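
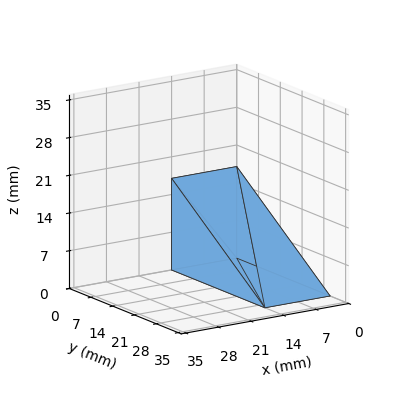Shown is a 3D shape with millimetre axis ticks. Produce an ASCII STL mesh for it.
Reading the render: the shape is a wedge (ramp): 14 × 30 mm base, rising to 17 mm along the y=0 edge and sloping linearly to z=0 at y=30 (dimensions read to the nearest mm from the axis ticks). For the STL, each face is triangulated and given an outward normal.

solid part
  facet normal 0.0000 0.0000 -1.0000
    outer loop
      vertex 14.000 30.000 0.000
      vertex 14.000 0.000 0.000
      vertex 0.000 0.000 0.000
    endloop
  endfacet
  facet normal 0.0000 0.0000 -1.0000
    outer loop
      vertex 0.000 30.000 0.000
      vertex 14.000 30.000 0.000
      vertex 0.000 0.000 0.000
    endloop
  endfacet
  facet normal 0.0000 -1.0000 0.0000
    outer loop
      vertex 0.000 0.000 0.000
      vertex 14.000 0.000 0.000
      vertex 14.000 0.000 17.000
    endloop
  endfacet
  facet normal 0.0000 -1.0000 0.0000
    outer loop
      vertex 0.000 0.000 0.000
      vertex 14.000 0.000 17.000
      vertex 0.000 0.000 17.000
    endloop
  endfacet
  facet normal 0.0000 0.4930 0.8700
    outer loop
      vertex 0.000 0.000 17.000
      vertex 14.000 0.000 17.000
      vertex 14.000 30.000 0.000
    endloop
  endfacet
  facet normal 0.0000 0.4930 0.8700
    outer loop
      vertex 0.000 0.000 17.000
      vertex 14.000 30.000 0.000
      vertex 0.000 30.000 0.000
    endloop
  endfacet
  facet normal -1.0000 0.0000 0.0000
    outer loop
      vertex 0.000 0.000 17.000
      vertex 0.000 30.000 0.000
      vertex 0.000 0.000 0.000
    endloop
  endfacet
  facet normal 1.0000 0.0000 0.0000
    outer loop
      vertex 14.000 0.000 0.000
      vertex 14.000 30.000 0.000
      vertex 14.000 0.000 17.000
    endloop
  endfacet
endsolid part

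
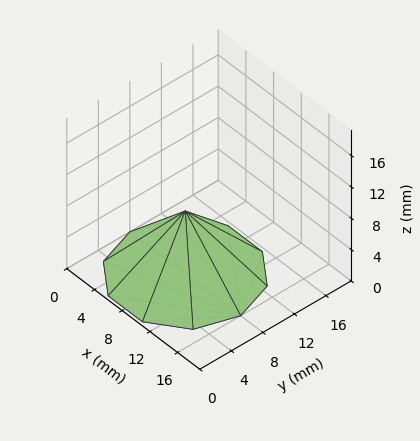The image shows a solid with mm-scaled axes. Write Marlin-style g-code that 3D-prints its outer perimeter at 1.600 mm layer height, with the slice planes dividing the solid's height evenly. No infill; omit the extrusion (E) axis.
Reading the render: the shape is a regular 10-sided pyramid, base circumscribed radius ≈ 8 mm, apex at z ≈ 8 mm (dimensions read to the nearest mm from the axis ticks). For the g-code, the solid's height is divided into equal slices at the stated Δz and each level perimeter traced with G1 moves after a G0 lift.

; perimeter-only toolpath
G21 ; units = mm
G90 ; absolute positioning
G28 ; home
; layer 1
G0 Z1.600
G0 X14.400 Y8.000
G1 X13.178 Y11.762
G1 X9.978 Y14.086
G1 X6.022 Y14.086
G1 X2.822 Y11.762
G1 X1.600 Y8.000
G1 X2.822 Y4.238
G1 X6.022 Y1.914
G1 X9.978 Y1.914
G1 X13.178 Y4.238
G1 X14.400 Y8.000
; layer 2
G0 Z3.200
G0 X12.800 Y8.000
G1 X11.883 Y10.821
G1 X9.483 Y12.565
G1 X6.517 Y12.565
G1 X4.117 Y10.821
G1 X3.200 Y8.000
G1 X4.117 Y5.179
G1 X6.517 Y3.435
G1 X9.483 Y3.435
G1 X11.883 Y5.179
G1 X12.800 Y8.000
; layer 3
G0 Z4.800
G0 X11.200 Y8.000
G1 X10.589 Y9.881
G1 X8.989 Y11.043
G1 X7.011 Y11.043
G1 X5.411 Y9.881
G1 X4.800 Y8.000
G1 X5.411 Y6.119
G1 X7.011 Y4.957
G1 X8.989 Y4.957
G1 X10.589 Y6.119
G1 X11.200 Y8.000
; layer 4
G0 Z6.400
G0 X9.600 Y8.000
G1 X9.294 Y8.940
G1 X8.494 Y9.522
G1 X7.506 Y9.522
G1 X6.706 Y8.940
G1 X6.400 Y8.000
G1 X6.706 Y7.060
G1 X7.506 Y6.478
G1 X8.494 Y6.478
G1 X9.294 Y7.060
G1 X9.600 Y8.000
M2 ; end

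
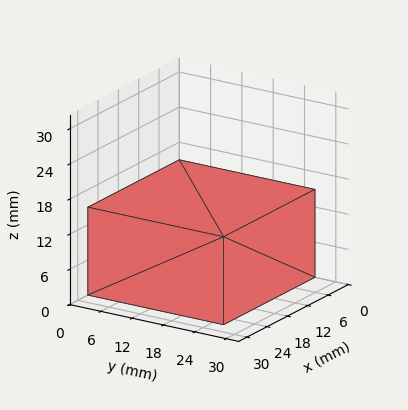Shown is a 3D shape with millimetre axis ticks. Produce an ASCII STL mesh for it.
Reading the render: the shape is a rectangular box, roughly 27 × 26 mm footprint and 15 mm tall (dimensions read to the nearest mm from the axis ticks). For the STL, each face is triangulated and given an outward normal.

solid part
  facet normal 0.0000 0.0000 -1.0000
    outer loop
      vertex 27.00 26.00 0.00
      vertex 27.00 0.00 0.00
      vertex 0.00 0.00 0.00
    endloop
  endfacet
  facet normal 0.0000 0.0000 -1.0000
    outer loop
      vertex 0.00 26.00 0.00
      vertex 27.00 26.00 0.00
      vertex 0.00 0.00 0.00
    endloop
  endfacet
  facet normal 0.0000 0.0000 1.0000
    outer loop
      vertex 0.00 0.00 15.00
      vertex 27.00 0.00 15.00
      vertex 27.00 26.00 15.00
    endloop
  endfacet
  facet normal 0.0000 0.0000 1.0000
    outer loop
      vertex 0.00 0.00 15.00
      vertex 27.00 26.00 15.00
      vertex 0.00 26.00 15.00
    endloop
  endfacet
  facet normal 0.0000 -1.0000 0.0000
    outer loop
      vertex 0.00 0.00 0.00
      vertex 27.00 0.00 0.00
      vertex 27.00 0.00 15.00
    endloop
  endfacet
  facet normal 0.0000 -1.0000 0.0000
    outer loop
      vertex 0.00 0.00 0.00
      vertex 27.00 0.00 15.00
      vertex 0.00 0.00 15.00
    endloop
  endfacet
  facet normal 0.0000 1.0000 0.0000
    outer loop
      vertex 27.00 26.00 15.00
      vertex 27.00 26.00 0.00
      vertex 0.00 26.00 0.00
    endloop
  endfacet
  facet normal 0.0000 1.0000 0.0000
    outer loop
      vertex 0.00 26.00 15.00
      vertex 27.00 26.00 15.00
      vertex 0.00 26.00 0.00
    endloop
  endfacet
  facet normal -1.0000 0.0000 0.0000
    outer loop
      vertex 0.00 26.00 15.00
      vertex 0.00 26.00 0.00
      vertex 0.00 0.00 0.00
    endloop
  endfacet
  facet normal -1.0000 0.0000 0.0000
    outer loop
      vertex 0.00 0.00 15.00
      vertex 0.00 26.00 15.00
      vertex 0.00 0.00 0.00
    endloop
  endfacet
  facet normal 1.0000 0.0000 0.0000
    outer loop
      vertex 27.00 0.00 0.00
      vertex 27.00 26.00 0.00
      vertex 27.00 26.00 15.00
    endloop
  endfacet
  facet normal 1.0000 0.0000 0.0000
    outer loop
      vertex 27.00 0.00 0.00
      vertex 27.00 26.00 15.00
      vertex 27.00 0.00 15.00
    endloop
  endfacet
endsolid part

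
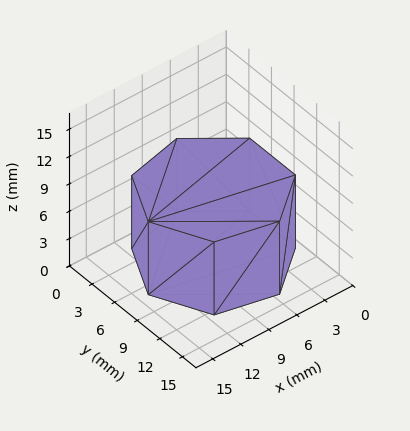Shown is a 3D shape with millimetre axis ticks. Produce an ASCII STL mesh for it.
Reading the render: the shape is a regular 7-sided prism (a cylinder approximated with 7 flat sides), circumscribed radius ≈ 7 mm, height ≈ 8 mm (dimensions read to the nearest mm from the axis ticks). For the STL, each face is triangulated and given an outward normal.

solid part
  facet normal 0.0000 0.0000 -1.0000
    outer loop
      vertex 5.442 13.824 0.000
      vertex 11.364 12.473 0.000
      vertex 14.000 7.000 0.000
    endloop
  endfacet
  facet normal 0.0000 0.0000 -1.0000
    outer loop
      vertex 0.693 10.037 0.000
      vertex 5.442 13.824 0.000
      vertex 14.000 7.000 0.000
    endloop
  endfacet
  facet normal 0.0000 0.0000 -1.0000
    outer loop
      vertex 0.693 3.963 0.000
      vertex 0.693 10.037 0.000
      vertex 14.000 7.000 0.000
    endloop
  endfacet
  facet normal 0.0000 0.0000 -1.0000
    outer loop
      vertex 5.442 0.176 0.000
      vertex 0.693 3.963 0.000
      vertex 14.000 7.000 0.000
    endloop
  endfacet
  facet normal 0.0000 0.0000 -1.0000
    outer loop
      vertex 11.364 1.527 0.000
      vertex 5.442 0.176 0.000
      vertex 14.000 7.000 0.000
    endloop
  endfacet
  facet normal 0.0000 0.0000 1.0000
    outer loop
      vertex 14.000 7.000 8.000
      vertex 11.364 12.473 8.000
      vertex 5.442 13.824 8.000
    endloop
  endfacet
  facet normal 0.0000 0.0000 1.0000
    outer loop
      vertex 14.000 7.000 8.000
      vertex 5.442 13.824 8.000
      vertex 0.693 10.037 8.000
    endloop
  endfacet
  facet normal 0.0000 0.0000 1.0000
    outer loop
      vertex 14.000 7.000 8.000
      vertex 0.693 10.037 8.000
      vertex 0.693 3.963 8.000
    endloop
  endfacet
  facet normal 0.0000 0.0000 1.0000
    outer loop
      vertex 14.000 7.000 8.000
      vertex 0.693 3.963 8.000
      vertex 5.442 0.176 8.000
    endloop
  endfacet
  facet normal 0.0000 0.0000 1.0000
    outer loop
      vertex 14.000 7.000 8.000
      vertex 5.442 0.176 8.000
      vertex 11.364 1.527 8.000
    endloop
  endfacet
  facet normal 0.9009 0.4339 0.0000
    outer loop
      vertex 14.000 7.000 0.000
      vertex 11.364 12.473 0.000
      vertex 11.364 12.473 8.000
    endloop
  endfacet
  facet normal 0.9009 0.4339 0.0000
    outer loop
      vertex 14.000 7.000 0.000
      vertex 11.364 12.473 8.000
      vertex 14.000 7.000 8.000
    endloop
  endfacet
  facet normal 0.2224 0.9750 0.0000
    outer loop
      vertex 11.364 12.473 0.000
      vertex 5.442 13.824 0.000
      vertex 5.442 13.824 8.000
    endloop
  endfacet
  facet normal 0.2224 0.9750 0.0000
    outer loop
      vertex 11.364 12.473 0.000
      vertex 5.442 13.824 8.000
      vertex 11.364 12.473 8.000
    endloop
  endfacet
  facet normal -0.6235 0.7818 0.0000
    outer loop
      vertex 5.442 13.824 0.000
      vertex 0.693 10.037 0.000
      vertex 0.693 10.037 8.000
    endloop
  endfacet
  facet normal -0.6235 0.7818 0.0000
    outer loop
      vertex 5.442 13.824 0.000
      vertex 0.693 10.037 8.000
      vertex 5.442 13.824 8.000
    endloop
  endfacet
  facet normal -1.0000 0.0000 0.0000
    outer loop
      vertex 0.693 10.037 0.000
      vertex 0.693 3.963 0.000
      vertex 0.693 3.963 8.000
    endloop
  endfacet
  facet normal -1.0000 0.0000 0.0000
    outer loop
      vertex 0.693 10.037 0.000
      vertex 0.693 3.963 8.000
      vertex 0.693 10.037 8.000
    endloop
  endfacet
  facet normal -0.6235 -0.7818 0.0000
    outer loop
      vertex 0.693 3.963 0.000
      vertex 5.442 0.176 0.000
      vertex 5.442 0.176 8.000
    endloop
  endfacet
  facet normal -0.6235 -0.7818 0.0000
    outer loop
      vertex 0.693 3.963 0.000
      vertex 5.442 0.176 8.000
      vertex 0.693 3.963 8.000
    endloop
  endfacet
  facet normal 0.2224 -0.9750 0.0000
    outer loop
      vertex 5.442 0.176 0.000
      vertex 11.364 1.527 0.000
      vertex 11.364 1.527 8.000
    endloop
  endfacet
  facet normal 0.2224 -0.9750 0.0000
    outer loop
      vertex 5.442 0.176 0.000
      vertex 11.364 1.527 8.000
      vertex 5.442 0.176 8.000
    endloop
  endfacet
  facet normal 0.9009 -0.4339 0.0000
    outer loop
      vertex 11.364 1.527 0.000
      vertex 14.000 7.000 0.000
      vertex 14.000 7.000 8.000
    endloop
  endfacet
  facet normal 0.9009 -0.4339 0.0000
    outer loop
      vertex 11.364 1.527 0.000
      vertex 14.000 7.000 8.000
      vertex 11.364 1.527 8.000
    endloop
  endfacet
endsolid part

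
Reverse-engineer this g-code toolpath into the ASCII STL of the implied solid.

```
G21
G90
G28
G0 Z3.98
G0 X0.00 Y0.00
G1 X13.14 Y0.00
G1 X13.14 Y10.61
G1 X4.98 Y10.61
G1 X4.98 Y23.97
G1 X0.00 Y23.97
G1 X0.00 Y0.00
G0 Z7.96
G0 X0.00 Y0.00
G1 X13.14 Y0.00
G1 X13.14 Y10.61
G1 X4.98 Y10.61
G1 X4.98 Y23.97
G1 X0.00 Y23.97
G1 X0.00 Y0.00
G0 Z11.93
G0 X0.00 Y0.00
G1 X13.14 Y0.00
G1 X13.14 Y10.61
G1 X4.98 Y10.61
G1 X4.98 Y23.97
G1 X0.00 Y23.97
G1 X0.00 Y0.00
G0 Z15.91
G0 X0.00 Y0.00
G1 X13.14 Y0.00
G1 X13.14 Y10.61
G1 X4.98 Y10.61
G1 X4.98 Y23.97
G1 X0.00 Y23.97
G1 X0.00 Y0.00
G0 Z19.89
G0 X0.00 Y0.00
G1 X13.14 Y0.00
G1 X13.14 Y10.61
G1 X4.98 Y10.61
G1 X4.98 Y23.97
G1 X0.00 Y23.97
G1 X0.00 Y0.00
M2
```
solid part
  facet normal 0.0000 0.0000 -1.0000
    outer loop
      vertex 13.14 10.61 0.00
      vertex 13.14 0.00 0.00
      vertex 0.00 0.00 0.00
    endloop
  endfacet
  facet normal 0.0000 0.0000 -1.0000
    outer loop
      vertex 4.98 10.61 0.00
      vertex 13.14 10.61 0.00
      vertex 0.00 0.00 0.00
    endloop
  endfacet
  facet normal 0.0000 0.0000 -1.0000
    outer loop
      vertex 4.98 23.97 0.00
      vertex 4.98 10.61 0.00
      vertex 0.00 0.00 0.00
    endloop
  endfacet
  facet normal 0.0000 0.0000 -1.0000
    outer loop
      vertex 0.00 23.97 0.00
      vertex 4.98 23.97 0.00
      vertex 0.00 0.00 0.00
    endloop
  endfacet
  facet normal 0.0000 0.0000 1.0000
    outer loop
      vertex 0.00 0.00 19.89
      vertex 13.14 0.00 19.89
      vertex 13.14 10.61 19.89
    endloop
  endfacet
  facet normal 0.0000 0.0000 1.0000
    outer loop
      vertex 0.00 0.00 19.89
      vertex 13.14 10.61 19.89
      vertex 4.98 10.61 19.89
    endloop
  endfacet
  facet normal 0.0000 0.0000 1.0000
    outer loop
      vertex 0.00 0.00 19.89
      vertex 4.98 10.61 19.89
      vertex 4.98 23.97 19.89
    endloop
  endfacet
  facet normal 0.0000 0.0000 1.0000
    outer loop
      vertex 0.00 0.00 19.89
      vertex 4.98 23.97 19.89
      vertex 0.00 23.97 19.89
    endloop
  endfacet
  facet normal 0.0000 -1.0000 0.0000
    outer loop
      vertex 0.00 0.00 0.00
      vertex 13.14 0.00 0.00
      vertex 13.14 0.00 19.89
    endloop
  endfacet
  facet normal 0.0000 -1.0000 0.0000
    outer loop
      vertex 0.00 0.00 0.00
      vertex 13.14 0.00 19.89
      vertex 0.00 0.00 19.89
    endloop
  endfacet
  facet normal 1.0000 0.0000 0.0000
    outer loop
      vertex 13.14 0.00 0.00
      vertex 13.14 10.61 0.00
      vertex 13.14 10.61 19.89
    endloop
  endfacet
  facet normal 1.0000 0.0000 0.0000
    outer loop
      vertex 13.14 0.00 0.00
      vertex 13.14 10.61 19.89
      vertex 13.14 0.00 19.89
    endloop
  endfacet
  facet normal 0.0000 1.0000 0.0000
    outer loop
      vertex 13.14 10.61 0.00
      vertex 4.98 10.61 0.00
      vertex 4.98 10.61 19.89
    endloop
  endfacet
  facet normal 0.0000 1.0000 0.0000
    outer loop
      vertex 13.14 10.61 0.00
      vertex 4.98 10.61 19.89
      vertex 13.14 10.61 19.89
    endloop
  endfacet
  facet normal 1.0000 0.0000 0.0000
    outer loop
      vertex 4.98 10.61 0.00
      vertex 4.98 23.97 0.00
      vertex 4.98 23.97 19.89
    endloop
  endfacet
  facet normal 1.0000 0.0000 0.0000
    outer loop
      vertex 4.98 10.61 0.00
      vertex 4.98 23.97 19.89
      vertex 4.98 10.61 19.89
    endloop
  endfacet
  facet normal 0.0000 1.0000 0.0000
    outer loop
      vertex 4.98 23.97 0.00
      vertex 0.00 23.97 0.00
      vertex 0.00 23.97 19.89
    endloop
  endfacet
  facet normal 0.0000 1.0000 0.0000
    outer loop
      vertex 4.98 23.97 0.00
      vertex 0.00 23.97 19.89
      vertex 4.98 23.97 19.89
    endloop
  endfacet
  facet normal -1.0000 0.0000 0.0000
    outer loop
      vertex 0.00 23.97 0.00
      vertex 0.00 0.00 0.00
      vertex 0.00 0.00 19.89
    endloop
  endfacet
  facet normal -1.0000 0.0000 0.0000
    outer loop
      vertex 0.00 23.97 0.00
      vertex 0.00 0.00 19.89
      vertex 0.00 23.97 19.89
    endloop
  endfacet
endsolid part

The G0 Z moves step by Δz≈3.98 mm. Every layer's G1 loop is the same polygon, so the solid is a straight extrusion of it from z=0 to z≈19.9. Closing with flat bottom and top caps and triangulating gives 20 facets — an L-shaped prism: outer 13.1 × 24 mm, arm thicknesses ≈ 10.6 mm (horizontal) and 4.98 mm (vertical), extruded 19.9 mm in z.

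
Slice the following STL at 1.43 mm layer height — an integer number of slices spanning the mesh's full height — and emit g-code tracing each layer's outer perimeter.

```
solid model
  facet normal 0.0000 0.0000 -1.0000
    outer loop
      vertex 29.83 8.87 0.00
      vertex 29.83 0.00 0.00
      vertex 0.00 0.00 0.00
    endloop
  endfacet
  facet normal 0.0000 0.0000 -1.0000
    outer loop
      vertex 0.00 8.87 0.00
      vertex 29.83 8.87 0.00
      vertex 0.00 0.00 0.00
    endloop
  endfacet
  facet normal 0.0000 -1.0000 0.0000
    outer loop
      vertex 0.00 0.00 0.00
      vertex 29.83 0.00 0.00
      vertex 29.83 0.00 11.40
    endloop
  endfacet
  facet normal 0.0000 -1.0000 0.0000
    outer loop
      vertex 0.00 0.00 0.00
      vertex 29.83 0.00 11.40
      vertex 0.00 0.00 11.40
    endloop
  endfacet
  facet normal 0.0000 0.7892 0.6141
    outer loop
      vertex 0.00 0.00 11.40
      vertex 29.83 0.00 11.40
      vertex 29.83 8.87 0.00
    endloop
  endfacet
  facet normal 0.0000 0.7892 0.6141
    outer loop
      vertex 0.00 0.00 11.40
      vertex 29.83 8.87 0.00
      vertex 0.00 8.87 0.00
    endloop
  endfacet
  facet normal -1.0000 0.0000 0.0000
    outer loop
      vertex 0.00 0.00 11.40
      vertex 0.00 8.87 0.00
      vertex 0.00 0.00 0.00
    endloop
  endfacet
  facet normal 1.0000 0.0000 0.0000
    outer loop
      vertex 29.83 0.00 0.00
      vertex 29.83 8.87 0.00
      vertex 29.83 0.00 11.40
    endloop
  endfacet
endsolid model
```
; perimeter-only toolpath
G21 ; units = mm
G90 ; absolute positioning
G28 ; home
; layer 1
G0 Z1.43
G0 X0.00 Y0.00
G1 X29.83 Y0.00
G1 X29.83 Y7.76
G1 X0.00 Y7.76
G1 X0.00 Y0.00
; layer 2
G0 Z2.85
G0 X0.00 Y0.00
G1 X29.83 Y0.00
G1 X29.83 Y6.65
G1 X0.00 Y6.65
G1 X0.00 Y0.00
; layer 3
G0 Z4.28
G0 X0.00 Y0.00
G1 X29.83 Y0.00
G1 X29.83 Y5.54
G1 X0.00 Y5.54
G1 X0.00 Y0.00
; layer 4
G0 Z5.70
G0 X0.00 Y0.00
G1 X29.83 Y0.00
G1 X29.83 Y4.43
G1 X0.00 Y4.43
G1 X0.00 Y0.00
; layer 5
G0 Z7.12
G0 X0.00 Y0.00
G1 X29.83 Y0.00
G1 X29.83 Y3.33
G1 X0.00 Y3.33
G1 X0.00 Y0.00
; layer 6
G0 Z8.55
G0 X0.00 Y0.00
G1 X29.83 Y0.00
G1 X29.83 Y2.22
G1 X0.00 Y2.22
G1 X0.00 Y0.00
; layer 7
G0 Z9.97
G0 X0.00 Y0.00
G1 X29.83 Y0.00
G1 X29.83 Y1.11
G1 X0.00 Y1.11
G1 X0.00 Y0.00
M2 ; end

The solid is a wedge (ramp): 29.8 × 8.87 mm base, rising to 11.4 mm along the y=0 edge and sloping linearly to z=0 at y=8.87. Slicing at Δz = 1.43 mm — 8 equal slices spanning the solid's height, so layer i sits at z = i·h/8 — gives 7 non-empty perimeters. Each is a 4-segment closed polygon; G0 lifts to the layer z and rapids to the start vertex, then G1 traces the edges. The cross-section shrinks linearly with z (the slice at the apex is degenerate and omitted).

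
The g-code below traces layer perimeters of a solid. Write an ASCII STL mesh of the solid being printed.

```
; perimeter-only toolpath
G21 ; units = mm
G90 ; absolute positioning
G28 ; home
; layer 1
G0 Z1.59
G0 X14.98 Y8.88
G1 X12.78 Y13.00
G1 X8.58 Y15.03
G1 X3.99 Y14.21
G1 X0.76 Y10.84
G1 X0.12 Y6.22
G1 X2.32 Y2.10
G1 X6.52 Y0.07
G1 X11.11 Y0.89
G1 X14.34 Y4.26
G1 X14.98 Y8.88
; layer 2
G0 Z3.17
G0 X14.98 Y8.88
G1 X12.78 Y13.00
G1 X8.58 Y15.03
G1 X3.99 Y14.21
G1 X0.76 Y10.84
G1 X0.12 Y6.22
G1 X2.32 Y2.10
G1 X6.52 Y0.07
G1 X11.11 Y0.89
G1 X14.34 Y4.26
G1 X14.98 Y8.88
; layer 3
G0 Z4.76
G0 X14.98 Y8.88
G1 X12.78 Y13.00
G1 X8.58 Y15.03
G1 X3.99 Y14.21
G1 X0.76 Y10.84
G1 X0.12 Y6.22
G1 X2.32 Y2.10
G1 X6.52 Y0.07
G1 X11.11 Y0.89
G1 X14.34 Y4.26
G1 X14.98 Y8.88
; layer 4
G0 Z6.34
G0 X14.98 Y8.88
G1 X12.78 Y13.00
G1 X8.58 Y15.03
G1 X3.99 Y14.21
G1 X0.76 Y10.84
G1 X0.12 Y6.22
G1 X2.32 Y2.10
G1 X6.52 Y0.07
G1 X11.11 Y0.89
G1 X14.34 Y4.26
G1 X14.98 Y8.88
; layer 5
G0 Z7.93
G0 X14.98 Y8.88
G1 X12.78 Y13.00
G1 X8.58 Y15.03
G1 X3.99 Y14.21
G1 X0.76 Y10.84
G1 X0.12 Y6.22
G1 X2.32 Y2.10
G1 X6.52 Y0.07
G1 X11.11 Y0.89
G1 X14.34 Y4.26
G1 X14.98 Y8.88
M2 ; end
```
solid part
  facet normal 0.0000 0.0000 -1.0000
    outer loop
      vertex 8.58 15.03 0.00
      vertex 12.78 13.00 0.00
      vertex 14.98 8.88 0.00
    endloop
  endfacet
  facet normal 0.0000 0.0000 -1.0000
    outer loop
      vertex 3.99 14.21 0.00
      vertex 8.58 15.03 0.00
      vertex 14.98 8.88 0.00
    endloop
  endfacet
  facet normal 0.0000 0.0000 -1.0000
    outer loop
      vertex 0.76 10.84 0.00
      vertex 3.99 14.21 0.00
      vertex 14.98 8.88 0.00
    endloop
  endfacet
  facet normal 0.0000 0.0000 -1.0000
    outer loop
      vertex 0.12 6.22 0.00
      vertex 0.76 10.84 0.00
      vertex 14.98 8.88 0.00
    endloop
  endfacet
  facet normal 0.0000 0.0000 -1.0000
    outer loop
      vertex 2.32 2.10 0.00
      vertex 0.12 6.22 0.00
      vertex 14.98 8.88 0.00
    endloop
  endfacet
  facet normal 0.0000 0.0000 -1.0000
    outer loop
      vertex 6.52 0.07 0.00
      vertex 2.32 2.10 0.00
      vertex 14.98 8.88 0.00
    endloop
  endfacet
  facet normal 0.0000 0.0000 -1.0000
    outer loop
      vertex 11.11 0.89 0.00
      vertex 6.52 0.07 0.00
      vertex 14.98 8.88 0.00
    endloop
  endfacet
  facet normal 0.0000 0.0000 -1.0000
    outer loop
      vertex 14.34 4.26 0.00
      vertex 11.11 0.89 0.00
      vertex 14.98 8.88 0.00
    endloop
  endfacet
  facet normal 0.0000 0.0000 1.0000
    outer loop
      vertex 14.98 8.88 7.93
      vertex 12.78 13.00 7.93
      vertex 8.58 15.03 7.93
    endloop
  endfacet
  facet normal 0.0000 0.0000 1.0000
    outer loop
      vertex 14.98 8.88 7.93
      vertex 8.58 15.03 7.93
      vertex 3.99 14.21 7.93
    endloop
  endfacet
  facet normal 0.0000 0.0000 1.0000
    outer loop
      vertex 14.98 8.88 7.93
      vertex 3.99 14.21 7.93
      vertex 0.76 10.84 7.93
    endloop
  endfacet
  facet normal 0.0000 0.0000 1.0000
    outer loop
      vertex 14.98 8.88 7.93
      vertex 0.76 10.84 7.93
      vertex 0.12 6.22 7.93
    endloop
  endfacet
  facet normal 0.0000 0.0000 1.0000
    outer loop
      vertex 14.98 8.88 7.93
      vertex 0.12 6.22 7.93
      vertex 2.32 2.10 7.93
    endloop
  endfacet
  facet normal 0.0000 0.0000 1.0000
    outer loop
      vertex 14.98 8.88 7.93
      vertex 2.32 2.10 7.93
      vertex 6.52 0.07 7.93
    endloop
  endfacet
  facet normal 0.0000 0.0000 1.0000
    outer loop
      vertex 14.98 8.88 7.93
      vertex 6.52 0.07 7.93
      vertex 11.11 0.89 7.93
    endloop
  endfacet
  facet normal 0.0000 0.0000 1.0000
    outer loop
      vertex 14.98 8.88 7.93
      vertex 11.11 0.89 7.93
      vertex 14.34 4.26 7.93
    endloop
  endfacet
  facet normal 0.8821 0.4710 0.0000
    outer loop
      vertex 14.98 8.88 0.00
      vertex 12.78 13.00 0.00
      vertex 12.78 13.00 7.93
    endloop
  endfacet
  facet normal 0.8821 0.4710 0.0000
    outer loop
      vertex 14.98 8.88 0.00
      vertex 12.78 13.00 7.93
      vertex 14.98 8.88 7.93
    endloop
  endfacet
  facet normal 0.4352 0.9003 0.0000
    outer loop
      vertex 12.78 13.00 0.00
      vertex 8.58 15.03 0.00
      vertex 8.58 15.03 7.93
    endloop
  endfacet
  facet normal 0.4352 0.9003 0.0000
    outer loop
      vertex 12.78 13.00 0.00
      vertex 8.58 15.03 7.93
      vertex 12.78 13.00 7.93
    endloop
  endfacet
  facet normal -0.1759 0.9844 0.0000
    outer loop
      vertex 8.58 15.03 0.00
      vertex 3.99 14.21 0.00
      vertex 3.99 14.21 7.93
    endloop
  endfacet
  facet normal -0.1759 0.9844 0.0000
    outer loop
      vertex 8.58 15.03 0.00
      vertex 3.99 14.21 7.93
      vertex 8.58 15.03 7.93
    endloop
  endfacet
  facet normal -0.7219 0.6920 0.0000
    outer loop
      vertex 3.99 14.21 0.00
      vertex 0.76 10.84 0.00
      vertex 0.76 10.84 7.93
    endloop
  endfacet
  facet normal -0.7219 0.6920 0.0000
    outer loop
      vertex 3.99 14.21 0.00
      vertex 0.76 10.84 7.93
      vertex 3.99 14.21 7.93
    endloop
  endfacet
  facet normal -0.9905 0.1372 0.0000
    outer loop
      vertex 0.76 10.84 0.00
      vertex 0.12 6.22 0.00
      vertex 0.12 6.22 7.93
    endloop
  endfacet
  facet normal -0.9905 0.1372 0.0000
    outer loop
      vertex 0.76 10.84 0.00
      vertex 0.12 6.22 7.93
      vertex 0.76 10.84 7.93
    endloop
  endfacet
  facet normal -0.8821 -0.4710 0.0000
    outer loop
      vertex 0.12 6.22 0.00
      vertex 2.32 2.10 0.00
      vertex 2.32 2.10 7.93
    endloop
  endfacet
  facet normal -0.8821 -0.4710 0.0000
    outer loop
      vertex 0.12 6.22 0.00
      vertex 2.32 2.10 7.93
      vertex 0.12 6.22 7.93
    endloop
  endfacet
  facet normal -0.4352 -0.9003 0.0000
    outer loop
      vertex 2.32 2.10 0.00
      vertex 6.52 0.07 0.00
      vertex 6.52 0.07 7.93
    endloop
  endfacet
  facet normal -0.4352 -0.9003 0.0000
    outer loop
      vertex 2.32 2.10 0.00
      vertex 6.52 0.07 7.93
      vertex 2.32 2.10 7.93
    endloop
  endfacet
  facet normal 0.1759 -0.9844 0.0000
    outer loop
      vertex 6.52 0.07 0.00
      vertex 11.11 0.89 0.00
      vertex 11.11 0.89 7.93
    endloop
  endfacet
  facet normal 0.1759 -0.9844 0.0000
    outer loop
      vertex 6.52 0.07 0.00
      vertex 11.11 0.89 7.93
      vertex 6.52 0.07 7.93
    endloop
  endfacet
  facet normal 0.7219 -0.6920 0.0000
    outer loop
      vertex 11.11 0.89 0.00
      vertex 14.34 4.26 0.00
      vertex 14.34 4.26 7.93
    endloop
  endfacet
  facet normal 0.7219 -0.6920 0.0000
    outer loop
      vertex 11.11 0.89 0.00
      vertex 14.34 4.26 7.93
      vertex 11.11 0.89 7.93
    endloop
  endfacet
  facet normal 0.9905 -0.1372 0.0000
    outer loop
      vertex 14.34 4.26 0.00
      vertex 14.98 8.88 0.00
      vertex 14.98 8.88 7.93
    endloop
  endfacet
  facet normal 0.9905 -0.1372 0.0000
    outer loop
      vertex 14.34 4.26 0.00
      vertex 14.98 8.88 7.93
      vertex 14.34 4.26 7.93
    endloop
  endfacet
endsolid part

The G0 Z moves step by Δz≈1.59 mm. Every layer's G1 loop is the same polygon, so the solid is a straight extrusion of it from z=0 to z≈7.93. Closing with flat bottom and top caps and triangulating gives 36 facets — a regular 10-sided prism (a cylinder approximated with 10 flat sides), circumscribed radius ≈ 7.55 mm, height ≈ 7.93 mm.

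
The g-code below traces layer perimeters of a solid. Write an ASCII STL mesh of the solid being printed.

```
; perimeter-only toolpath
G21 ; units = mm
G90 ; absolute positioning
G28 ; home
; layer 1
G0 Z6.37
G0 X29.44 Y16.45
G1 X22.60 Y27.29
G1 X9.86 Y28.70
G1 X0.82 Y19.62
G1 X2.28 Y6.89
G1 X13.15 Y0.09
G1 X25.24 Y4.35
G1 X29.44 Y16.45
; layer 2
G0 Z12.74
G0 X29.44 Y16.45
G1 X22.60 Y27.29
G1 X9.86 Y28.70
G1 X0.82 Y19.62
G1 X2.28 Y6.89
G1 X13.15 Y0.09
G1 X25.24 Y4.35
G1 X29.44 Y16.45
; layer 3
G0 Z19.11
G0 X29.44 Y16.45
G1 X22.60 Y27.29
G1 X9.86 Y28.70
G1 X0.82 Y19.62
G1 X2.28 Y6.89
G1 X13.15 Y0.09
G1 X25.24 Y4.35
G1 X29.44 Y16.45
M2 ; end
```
solid part
  facet normal 0.0000 0.0000 -1.0000
    outer loop
      vertex 9.86 28.70 0.00
      vertex 22.60 27.29 0.00
      vertex 29.44 16.45 0.00
    endloop
  endfacet
  facet normal 0.0000 0.0000 -1.0000
    outer loop
      vertex 0.82 19.62 0.00
      vertex 9.86 28.70 0.00
      vertex 29.44 16.45 0.00
    endloop
  endfacet
  facet normal 0.0000 0.0000 -1.0000
    outer loop
      vertex 2.28 6.89 0.00
      vertex 0.82 19.62 0.00
      vertex 29.44 16.45 0.00
    endloop
  endfacet
  facet normal 0.0000 0.0000 -1.0000
    outer loop
      vertex 13.15 0.09 0.00
      vertex 2.28 6.89 0.00
      vertex 29.44 16.45 0.00
    endloop
  endfacet
  facet normal 0.0000 0.0000 -1.0000
    outer loop
      vertex 25.24 4.35 0.00
      vertex 13.15 0.09 0.00
      vertex 29.44 16.45 0.00
    endloop
  endfacet
  facet normal 0.0000 0.0000 1.0000
    outer loop
      vertex 29.44 16.45 19.11
      vertex 22.60 27.29 19.11
      vertex 9.86 28.70 19.11
    endloop
  endfacet
  facet normal 0.0000 0.0000 1.0000
    outer loop
      vertex 29.44 16.45 19.11
      vertex 9.86 28.70 19.11
      vertex 0.82 19.62 19.11
    endloop
  endfacet
  facet normal 0.0000 0.0000 1.0000
    outer loop
      vertex 29.44 16.45 19.11
      vertex 0.82 19.62 19.11
      vertex 2.28 6.89 19.11
    endloop
  endfacet
  facet normal 0.0000 0.0000 1.0000
    outer loop
      vertex 29.44 16.45 19.11
      vertex 2.28 6.89 19.11
      vertex 13.15 0.09 19.11
    endloop
  endfacet
  facet normal 0.0000 0.0000 1.0000
    outer loop
      vertex 29.44 16.45 19.11
      vertex 13.15 0.09 19.11
      vertex 25.24 4.35 19.11
    endloop
  endfacet
  facet normal 0.8457 0.5336 0.0000
    outer loop
      vertex 29.44 16.45 0.00
      vertex 22.60 27.29 0.00
      vertex 22.60 27.29 19.11
    endloop
  endfacet
  facet normal 0.8457 0.5336 0.0000
    outer loop
      vertex 29.44 16.45 0.00
      vertex 22.60 27.29 19.11
      vertex 29.44 16.45 19.11
    endloop
  endfacet
  facet normal 0.1100 0.9939 0.0000
    outer loop
      vertex 22.60 27.29 0.00
      vertex 9.86 28.70 0.00
      vertex 9.86 28.70 19.11
    endloop
  endfacet
  facet normal 0.1100 0.9939 0.0000
    outer loop
      vertex 22.60 27.29 0.00
      vertex 9.86 28.70 19.11
      vertex 22.60 27.29 19.11
    endloop
  endfacet
  facet normal -0.7087 0.7055 0.0000
    outer loop
      vertex 9.86 28.70 0.00
      vertex 0.82 19.62 0.00
      vertex 0.82 19.62 19.11
    endloop
  endfacet
  facet normal -0.7087 0.7055 0.0000
    outer loop
      vertex 9.86 28.70 0.00
      vertex 0.82 19.62 19.11
      vertex 9.86 28.70 19.11
    endloop
  endfacet
  facet normal -0.9935 -0.1139 0.0000
    outer loop
      vertex 0.82 19.62 0.00
      vertex 2.28 6.89 0.00
      vertex 2.28 6.89 19.11
    endloop
  endfacet
  facet normal -0.9935 -0.1139 0.0000
    outer loop
      vertex 0.82 19.62 0.00
      vertex 2.28 6.89 19.11
      vertex 0.82 19.62 19.11
    endloop
  endfacet
  facet normal -0.5303 -0.8478 0.0000
    outer loop
      vertex 2.28 6.89 0.00
      vertex 13.15 0.09 0.00
      vertex 13.15 0.09 19.11
    endloop
  endfacet
  facet normal -0.5303 -0.8478 0.0000
    outer loop
      vertex 2.28 6.89 0.00
      vertex 13.15 0.09 19.11
      vertex 2.28 6.89 19.11
    endloop
  endfacet
  facet normal 0.3323 -0.9432 0.0000
    outer loop
      vertex 13.15 0.09 0.00
      vertex 25.24 4.35 0.00
      vertex 25.24 4.35 19.11
    endloop
  endfacet
  facet normal 0.3323 -0.9432 0.0000
    outer loop
      vertex 13.15 0.09 0.00
      vertex 25.24 4.35 19.11
      vertex 13.15 0.09 19.11
    endloop
  endfacet
  facet normal 0.9447 -0.3279 0.0000
    outer loop
      vertex 25.24 4.35 0.00
      vertex 29.44 16.45 0.00
      vertex 29.44 16.45 19.11
    endloop
  endfacet
  facet normal 0.9447 -0.3279 0.0000
    outer loop
      vertex 25.24 4.35 0.00
      vertex 29.44 16.45 19.11
      vertex 25.24 4.35 19.11
    endloop
  endfacet
endsolid part

The G0 Z moves step by Δz≈6.37 mm. Every layer's G1 loop is the same polygon, so the solid is a straight extrusion of it from z=0 to z≈19.1. Closing with flat bottom and top caps and triangulating gives 24 facets — a regular 7-sided prism (a cylinder approximated with 7 flat sides), circumscribed radius ≈ 14.8 mm, height ≈ 19.1 mm.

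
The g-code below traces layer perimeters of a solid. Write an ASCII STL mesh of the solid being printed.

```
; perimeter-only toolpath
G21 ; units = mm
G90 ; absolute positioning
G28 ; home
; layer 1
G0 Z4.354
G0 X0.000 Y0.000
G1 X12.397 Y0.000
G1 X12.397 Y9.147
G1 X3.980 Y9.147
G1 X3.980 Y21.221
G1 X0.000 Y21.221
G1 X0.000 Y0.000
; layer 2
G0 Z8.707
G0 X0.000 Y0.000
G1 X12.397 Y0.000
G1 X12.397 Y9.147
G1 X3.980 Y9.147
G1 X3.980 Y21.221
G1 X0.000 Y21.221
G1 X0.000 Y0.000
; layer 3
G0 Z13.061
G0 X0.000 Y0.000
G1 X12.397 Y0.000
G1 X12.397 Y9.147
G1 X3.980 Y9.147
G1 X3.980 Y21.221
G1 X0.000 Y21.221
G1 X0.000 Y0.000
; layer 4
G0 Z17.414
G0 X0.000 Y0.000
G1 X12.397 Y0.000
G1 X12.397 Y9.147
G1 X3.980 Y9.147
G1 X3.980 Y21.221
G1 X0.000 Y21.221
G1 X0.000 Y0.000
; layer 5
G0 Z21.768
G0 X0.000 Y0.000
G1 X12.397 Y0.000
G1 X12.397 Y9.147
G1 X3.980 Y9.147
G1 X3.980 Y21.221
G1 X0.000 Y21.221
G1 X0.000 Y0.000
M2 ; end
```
solid part
  facet normal 0.0000 0.0000 -1.0000
    outer loop
      vertex 12.397 9.147 0.000
      vertex 12.397 0.000 0.000
      vertex 0.000 0.000 0.000
    endloop
  endfacet
  facet normal 0.0000 0.0000 -1.0000
    outer loop
      vertex 3.980 9.147 0.000
      vertex 12.397 9.147 0.000
      vertex 0.000 0.000 0.000
    endloop
  endfacet
  facet normal 0.0000 0.0000 -1.0000
    outer loop
      vertex 3.980 21.221 0.000
      vertex 3.980 9.147 0.000
      vertex 0.000 0.000 0.000
    endloop
  endfacet
  facet normal 0.0000 0.0000 -1.0000
    outer loop
      vertex 0.000 21.221 0.000
      vertex 3.980 21.221 0.000
      vertex 0.000 0.000 0.000
    endloop
  endfacet
  facet normal 0.0000 0.0000 1.0000
    outer loop
      vertex 0.000 0.000 21.768
      vertex 12.397 0.000 21.768
      vertex 12.397 9.147 21.768
    endloop
  endfacet
  facet normal 0.0000 0.0000 1.0000
    outer loop
      vertex 0.000 0.000 21.768
      vertex 12.397 9.147 21.768
      vertex 3.980 9.147 21.768
    endloop
  endfacet
  facet normal 0.0000 0.0000 1.0000
    outer loop
      vertex 0.000 0.000 21.768
      vertex 3.980 9.147 21.768
      vertex 3.980 21.221 21.768
    endloop
  endfacet
  facet normal 0.0000 0.0000 1.0000
    outer loop
      vertex 0.000 0.000 21.768
      vertex 3.980 21.221 21.768
      vertex 0.000 21.221 21.768
    endloop
  endfacet
  facet normal 0.0000 -1.0000 0.0000
    outer loop
      vertex 0.000 0.000 0.000
      vertex 12.397 0.000 0.000
      vertex 12.397 0.000 21.768
    endloop
  endfacet
  facet normal 0.0000 -1.0000 0.0000
    outer loop
      vertex 0.000 0.000 0.000
      vertex 12.397 0.000 21.768
      vertex 0.000 0.000 21.768
    endloop
  endfacet
  facet normal 1.0000 0.0000 0.0000
    outer loop
      vertex 12.397 0.000 0.000
      vertex 12.397 9.147 0.000
      vertex 12.397 9.147 21.768
    endloop
  endfacet
  facet normal 1.0000 0.0000 0.0000
    outer loop
      vertex 12.397 0.000 0.000
      vertex 12.397 9.147 21.768
      vertex 12.397 0.000 21.768
    endloop
  endfacet
  facet normal 0.0000 1.0000 0.0000
    outer loop
      vertex 12.397 9.147 0.000
      vertex 3.980 9.147 0.000
      vertex 3.980 9.147 21.768
    endloop
  endfacet
  facet normal 0.0000 1.0000 0.0000
    outer loop
      vertex 12.397 9.147 0.000
      vertex 3.980 9.147 21.768
      vertex 12.397 9.147 21.768
    endloop
  endfacet
  facet normal 1.0000 0.0000 0.0000
    outer loop
      vertex 3.980 9.147 0.000
      vertex 3.980 21.221 0.000
      vertex 3.980 21.221 21.768
    endloop
  endfacet
  facet normal 1.0000 0.0000 0.0000
    outer loop
      vertex 3.980 9.147 0.000
      vertex 3.980 21.221 21.768
      vertex 3.980 9.147 21.768
    endloop
  endfacet
  facet normal 0.0000 1.0000 0.0000
    outer loop
      vertex 3.980 21.221 0.000
      vertex 0.000 21.221 0.000
      vertex 0.000 21.221 21.768
    endloop
  endfacet
  facet normal 0.0000 1.0000 0.0000
    outer loop
      vertex 3.980 21.221 0.000
      vertex 0.000 21.221 21.768
      vertex 3.980 21.221 21.768
    endloop
  endfacet
  facet normal -1.0000 0.0000 0.0000
    outer loop
      vertex 0.000 21.221 0.000
      vertex 0.000 0.000 0.000
      vertex 0.000 0.000 21.768
    endloop
  endfacet
  facet normal -1.0000 0.0000 0.0000
    outer loop
      vertex 0.000 21.221 0.000
      vertex 0.000 0.000 21.768
      vertex 0.000 21.221 21.768
    endloop
  endfacet
endsolid part

The G0 Z moves step by Δz≈4.354 mm. Every layer's G1 loop is the same polygon, so the solid is a straight extrusion of it from z=0 to z≈21.8. Closing with flat bottom and top caps and triangulating gives 20 facets — an L-shaped prism: outer 12.4 × 21.2 mm, arm thicknesses ≈ 9.15 mm (horizontal) and 3.98 mm (vertical), extruded 21.8 mm in z.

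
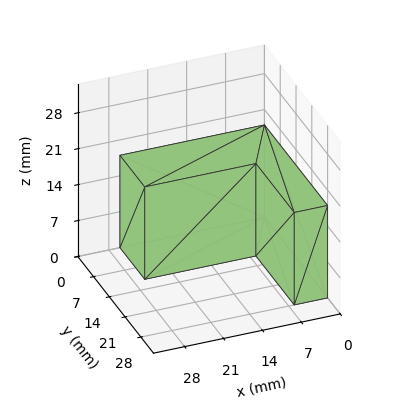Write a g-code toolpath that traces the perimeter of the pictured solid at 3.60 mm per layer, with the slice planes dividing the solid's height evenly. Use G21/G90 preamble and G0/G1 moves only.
Reading the render: the shape is an L-shaped prism: outer 26 × 28 mm, arm thicknesses ≈ 11 mm (horizontal) and 6 mm (vertical), extruded 18 mm in z (dimensions read to the nearest mm from the axis ticks). For the g-code, the solid's height is divided into equal slices at the stated Δz and each level perimeter traced with G1 moves after a G0 lift.

; perimeter-only toolpath
G21 ; units = mm
G90 ; absolute positioning
G28 ; home
; layer 1
G0 Z3.60
G0 X0.00 Y0.00
G1 X26.00 Y0.00
G1 X26.00 Y11.00
G1 X6.00 Y11.00
G1 X6.00 Y28.00
G1 X0.00 Y28.00
G1 X0.00 Y0.00
; layer 2
G0 Z7.20
G0 X0.00 Y0.00
G1 X26.00 Y0.00
G1 X26.00 Y11.00
G1 X6.00 Y11.00
G1 X6.00 Y28.00
G1 X0.00 Y28.00
G1 X0.00 Y0.00
; layer 3
G0 Z10.80
G0 X0.00 Y0.00
G1 X26.00 Y0.00
G1 X26.00 Y11.00
G1 X6.00 Y11.00
G1 X6.00 Y28.00
G1 X0.00 Y28.00
G1 X0.00 Y0.00
; layer 4
G0 Z14.40
G0 X0.00 Y0.00
G1 X26.00 Y0.00
G1 X26.00 Y11.00
G1 X6.00 Y11.00
G1 X6.00 Y28.00
G1 X0.00 Y28.00
G1 X0.00 Y0.00
; layer 5
G0 Z18.00
G0 X0.00 Y0.00
G1 X26.00 Y0.00
G1 X26.00 Y11.00
G1 X6.00 Y11.00
G1 X6.00 Y28.00
G1 X0.00 Y28.00
G1 X0.00 Y0.00
M2 ; end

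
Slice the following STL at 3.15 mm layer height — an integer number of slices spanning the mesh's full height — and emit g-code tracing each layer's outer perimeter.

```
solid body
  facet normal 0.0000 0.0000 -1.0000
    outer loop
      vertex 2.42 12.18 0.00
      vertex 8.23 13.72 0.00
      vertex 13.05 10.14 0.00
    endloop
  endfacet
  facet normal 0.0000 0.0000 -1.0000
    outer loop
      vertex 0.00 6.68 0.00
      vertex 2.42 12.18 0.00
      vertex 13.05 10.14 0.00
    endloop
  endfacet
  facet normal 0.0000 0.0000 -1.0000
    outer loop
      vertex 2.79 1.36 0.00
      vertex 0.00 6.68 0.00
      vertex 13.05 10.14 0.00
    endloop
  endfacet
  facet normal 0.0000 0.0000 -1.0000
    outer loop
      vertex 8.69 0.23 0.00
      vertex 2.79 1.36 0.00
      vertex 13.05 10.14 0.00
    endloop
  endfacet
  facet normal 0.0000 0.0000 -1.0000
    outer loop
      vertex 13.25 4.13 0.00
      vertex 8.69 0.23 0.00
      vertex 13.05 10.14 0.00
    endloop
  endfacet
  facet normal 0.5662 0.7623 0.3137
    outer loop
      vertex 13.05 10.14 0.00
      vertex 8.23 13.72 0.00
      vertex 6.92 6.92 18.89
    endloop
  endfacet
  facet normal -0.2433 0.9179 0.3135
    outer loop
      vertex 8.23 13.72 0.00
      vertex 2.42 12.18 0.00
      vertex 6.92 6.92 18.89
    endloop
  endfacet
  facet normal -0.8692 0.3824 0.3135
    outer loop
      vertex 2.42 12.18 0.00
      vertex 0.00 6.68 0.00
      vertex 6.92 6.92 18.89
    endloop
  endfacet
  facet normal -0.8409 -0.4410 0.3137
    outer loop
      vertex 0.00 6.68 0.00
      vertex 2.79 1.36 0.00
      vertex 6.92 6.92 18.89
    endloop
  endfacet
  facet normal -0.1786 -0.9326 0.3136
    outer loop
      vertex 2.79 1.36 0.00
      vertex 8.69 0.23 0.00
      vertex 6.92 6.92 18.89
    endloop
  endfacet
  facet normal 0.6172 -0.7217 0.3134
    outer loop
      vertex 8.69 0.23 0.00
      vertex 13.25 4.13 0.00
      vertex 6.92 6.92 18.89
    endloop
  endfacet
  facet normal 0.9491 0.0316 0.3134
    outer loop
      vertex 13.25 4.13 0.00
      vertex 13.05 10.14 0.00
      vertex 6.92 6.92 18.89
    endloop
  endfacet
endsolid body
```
; perimeter-only toolpath
G21 ; units = mm
G90 ; absolute positioning
G28 ; home
; layer 1
G0 Z3.15
G0 X12.03 Y9.60
G1 X8.01 Y12.59
G1 X3.17 Y11.30
G1 X1.15 Y6.72
G1 X3.48 Y2.29
G1 X8.39 Y1.34
G1 X12.20 Y4.59
G1 X12.03 Y9.60
; layer 2
G0 Z6.30
G0 X11.01 Y9.07
G1 X7.79 Y11.45
G1 X3.92 Y10.43
G1 X2.31 Y6.76
G1 X4.17 Y3.21
G1 X8.10 Y2.46
G1 X11.14 Y5.06
G1 X11.01 Y9.07
; layer 3
G0 Z9.45
G0 X9.98 Y8.53
G1 X7.58 Y10.32
G1 X4.67 Y9.55
G1 X3.46 Y6.80
G1 X4.86 Y4.14
G1 X7.80 Y3.58
G1 X10.09 Y5.53
G1 X9.98 Y8.53
; layer 4
G0 Z12.59
G0 X8.96 Y7.99
G1 X7.36 Y9.19
G1 X5.42 Y8.67
G1 X4.61 Y6.84
G1 X5.54 Y5.07
G1 X7.51 Y4.69
G1 X9.03 Y5.99
G1 X8.96 Y7.99
; layer 5
G0 Z15.74
G0 X7.94 Y7.46
G1 X7.14 Y8.05
G1 X6.17 Y7.80
G1 X5.77 Y6.88
G1 X6.23 Y5.99
G1 X7.21 Y5.80
G1 X7.97 Y6.46
G1 X7.94 Y7.46
M2 ; end

The solid is a regular 7-sided pyramid, base circumscribed radius ≈ 6.92 mm, apex at z ≈ 18.9 mm. Slicing at Δz = 3.15 mm — 6 equal slices spanning the solid's height, so layer i sits at z = i·h/6 — gives 5 non-empty perimeters. Each is a 7-segment closed polygon; G0 lifts to the layer z and rapids to the start vertex, then G1 traces the edges. The cross-section shrinks linearly with z (the slice at the apex is degenerate and omitted).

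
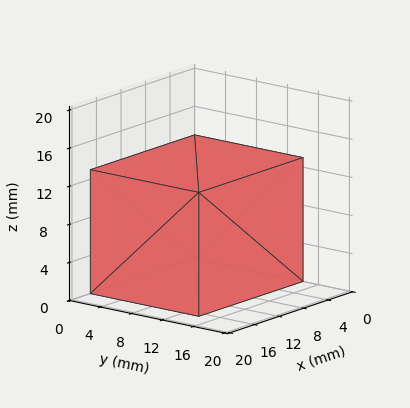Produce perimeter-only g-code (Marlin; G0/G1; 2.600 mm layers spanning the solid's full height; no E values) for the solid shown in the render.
Reading the render: the shape is a rectangular box, roughly 17 × 14 mm footprint and 13 mm tall (dimensions read to the nearest mm from the axis ticks). For the g-code, the solid's height is divided into equal slices at the stated Δz and each level perimeter traced with G1 moves after a G0 lift.

; perimeter-only toolpath
G21 ; units = mm
G90 ; absolute positioning
G28 ; home
; layer 1
G0 Z2.600
G0 X0.000 Y0.000
G1 X17.000 Y0.000
G1 X17.000 Y14.000
G1 X0.000 Y14.000
G1 X0.000 Y0.000
; layer 2
G0 Z5.200
G0 X0.000 Y0.000
G1 X17.000 Y0.000
G1 X17.000 Y14.000
G1 X0.000 Y14.000
G1 X0.000 Y0.000
; layer 3
G0 Z7.800
G0 X0.000 Y0.000
G1 X17.000 Y0.000
G1 X17.000 Y14.000
G1 X0.000 Y14.000
G1 X0.000 Y0.000
; layer 4
G0 Z10.400
G0 X0.000 Y0.000
G1 X17.000 Y0.000
G1 X17.000 Y14.000
G1 X0.000 Y14.000
G1 X0.000 Y0.000
; layer 5
G0 Z13.000
G0 X0.000 Y0.000
G1 X17.000 Y0.000
G1 X17.000 Y14.000
G1 X0.000 Y14.000
G1 X0.000 Y0.000
M2 ; end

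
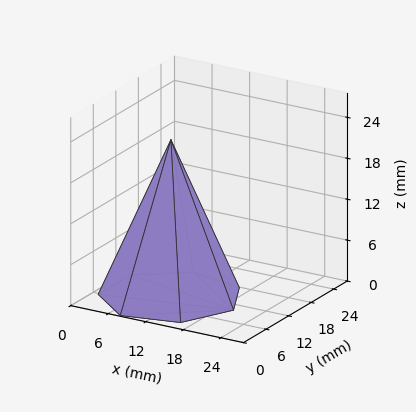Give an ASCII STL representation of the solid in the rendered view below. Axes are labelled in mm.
Reading the render: the shape is a regular 7-sided pyramid, base circumscribed radius ≈ 10 mm, apex at z ≈ 23 mm (dimensions read to the nearest mm from the axis ticks). For the STL, each face is triangulated and given an outward normal.

solid part
  facet normal 0.0000 0.0000 -1.0000
    outer loop
      vertex 7.77 19.75 0.00
      vertex 16.23 17.82 0.00
      vertex 20.00 10.00 0.00
    endloop
  endfacet
  facet normal 0.0000 0.0000 -1.0000
    outer loop
      vertex 0.99 14.34 0.00
      vertex 7.77 19.75 0.00
      vertex 20.00 10.00 0.00
    endloop
  endfacet
  facet normal 0.0000 0.0000 -1.0000
    outer loop
      vertex 0.99 5.66 0.00
      vertex 0.99 14.34 0.00
      vertex 20.00 10.00 0.00
    endloop
  endfacet
  facet normal 0.0000 0.0000 -1.0000
    outer loop
      vertex 7.77 0.25 0.00
      vertex 0.99 5.66 0.00
      vertex 20.00 10.00 0.00
    endloop
  endfacet
  facet normal 0.0000 0.0000 -1.0000
    outer loop
      vertex 16.23 2.18 0.00
      vertex 7.77 0.25 0.00
      vertex 20.00 10.00 0.00
    endloop
  endfacet
  facet normal 0.8388 0.4044 0.3647
    outer loop
      vertex 20.00 10.00 0.00
      vertex 16.23 17.82 0.00
      vertex 10.00 10.00 23.00
    endloop
  endfacet
  facet normal 0.2071 0.9078 0.3647
    outer loop
      vertex 16.23 17.82 0.00
      vertex 7.77 19.75 0.00
      vertex 10.00 10.00 23.00
    endloop
  endfacet
  facet normal -0.5807 0.7278 0.3648
    outer loop
      vertex 7.77 19.75 0.00
      vertex 0.99 14.34 0.00
      vertex 10.00 10.00 23.00
    endloop
  endfacet
  facet normal -0.9311 0.0000 0.3648
    outer loop
      vertex 0.99 14.34 0.00
      vertex 0.99 5.66 0.00
      vertex 10.00 10.00 23.00
    endloop
  endfacet
  facet normal -0.5807 -0.7278 0.3648
    outer loop
      vertex 0.99 5.66 0.00
      vertex 7.77 0.25 0.00
      vertex 10.00 10.00 23.00
    endloop
  endfacet
  facet normal 0.2071 -0.9078 0.3647
    outer loop
      vertex 7.77 0.25 0.00
      vertex 16.23 2.18 0.00
      vertex 10.00 10.00 23.00
    endloop
  endfacet
  facet normal 0.8388 -0.4044 0.3647
    outer loop
      vertex 16.23 2.18 0.00
      vertex 20.00 10.00 0.00
      vertex 10.00 10.00 23.00
    endloop
  endfacet
endsolid part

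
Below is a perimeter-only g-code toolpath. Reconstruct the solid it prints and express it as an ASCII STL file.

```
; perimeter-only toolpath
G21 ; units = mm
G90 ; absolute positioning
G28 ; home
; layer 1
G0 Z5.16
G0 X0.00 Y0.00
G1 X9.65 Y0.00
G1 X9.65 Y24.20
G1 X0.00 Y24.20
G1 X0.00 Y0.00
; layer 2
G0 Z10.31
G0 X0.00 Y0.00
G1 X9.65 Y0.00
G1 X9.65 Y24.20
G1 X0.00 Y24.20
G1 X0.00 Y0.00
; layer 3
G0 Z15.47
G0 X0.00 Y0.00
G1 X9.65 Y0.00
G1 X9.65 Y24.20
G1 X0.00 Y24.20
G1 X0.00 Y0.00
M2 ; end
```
solid part
  facet normal 0.0000 0.0000 -1.0000
    outer loop
      vertex 9.65 24.20 0.00
      vertex 9.65 0.00 0.00
      vertex 0.00 0.00 0.00
    endloop
  endfacet
  facet normal 0.0000 0.0000 -1.0000
    outer loop
      vertex 0.00 24.20 0.00
      vertex 9.65 24.20 0.00
      vertex 0.00 0.00 0.00
    endloop
  endfacet
  facet normal 0.0000 0.0000 1.0000
    outer loop
      vertex 0.00 0.00 15.47
      vertex 9.65 0.00 15.47
      vertex 9.65 24.20 15.47
    endloop
  endfacet
  facet normal 0.0000 0.0000 1.0000
    outer loop
      vertex 0.00 0.00 15.47
      vertex 9.65 24.20 15.47
      vertex 0.00 24.20 15.47
    endloop
  endfacet
  facet normal 0.0000 -1.0000 0.0000
    outer loop
      vertex 0.00 0.00 0.00
      vertex 9.65 0.00 0.00
      vertex 9.65 0.00 15.47
    endloop
  endfacet
  facet normal 0.0000 -1.0000 0.0000
    outer loop
      vertex 0.00 0.00 0.00
      vertex 9.65 0.00 15.47
      vertex 0.00 0.00 15.47
    endloop
  endfacet
  facet normal 0.0000 1.0000 0.0000
    outer loop
      vertex 9.65 24.20 15.47
      vertex 9.65 24.20 0.00
      vertex 0.00 24.20 0.00
    endloop
  endfacet
  facet normal 0.0000 1.0000 0.0000
    outer loop
      vertex 0.00 24.20 15.47
      vertex 9.65 24.20 15.47
      vertex 0.00 24.20 0.00
    endloop
  endfacet
  facet normal -1.0000 0.0000 0.0000
    outer loop
      vertex 0.00 24.20 15.47
      vertex 0.00 24.20 0.00
      vertex 0.00 0.00 0.00
    endloop
  endfacet
  facet normal -1.0000 0.0000 0.0000
    outer loop
      vertex 0.00 0.00 15.47
      vertex 0.00 24.20 15.47
      vertex 0.00 0.00 0.00
    endloop
  endfacet
  facet normal 1.0000 0.0000 0.0000
    outer loop
      vertex 9.65 0.00 0.00
      vertex 9.65 24.20 0.00
      vertex 9.65 24.20 15.47
    endloop
  endfacet
  facet normal 1.0000 0.0000 0.0000
    outer loop
      vertex 9.65 0.00 0.00
      vertex 9.65 24.20 15.47
      vertex 9.65 0.00 15.47
    endloop
  endfacet
endsolid part

The G0 Z moves step by Δz≈5.16 mm. Every layer's G1 loop is the same polygon, so the solid is a straight extrusion of it from z=0 to z≈15.5. Closing with flat bottom and top caps and triangulating gives 12 facets — a rectangular box, roughly 9.65 × 24.2 mm footprint and 15.5 mm tall.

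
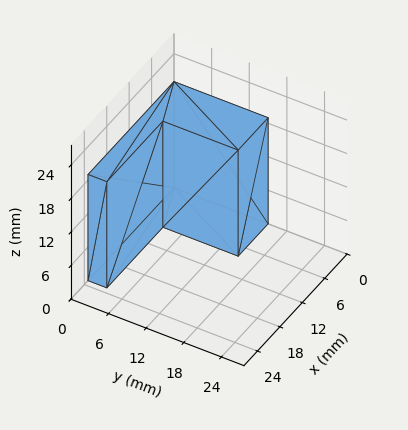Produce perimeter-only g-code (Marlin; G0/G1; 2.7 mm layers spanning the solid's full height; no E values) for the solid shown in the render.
Reading the render: the shape is an L-shaped prism: outer 23 × 15 mm, arm thicknesses ≈ 3 mm (horizontal) and 8 mm (vertical), extruded 19 mm in z (dimensions read to the nearest mm from the axis ticks). For the g-code, the solid's height is divided into equal slices at the stated Δz and each level perimeter traced with G1 moves after a G0 lift.

; perimeter-only toolpath
G21 ; units = mm
G90 ; absolute positioning
G28 ; home
; layer 1
G0 Z2.7
G0 X0.0 Y0.0
G1 X23.0 Y0.0
G1 X23.0 Y3.0
G1 X8.0 Y3.0
G1 X8.0 Y15.0
G1 X0.0 Y15.0
G1 X0.0 Y0.0
; layer 2
G0 Z5.4
G0 X0.0 Y0.0
G1 X23.0 Y0.0
G1 X23.0 Y3.0
G1 X8.0 Y3.0
G1 X8.0 Y15.0
G1 X0.0 Y15.0
G1 X0.0 Y0.0
; layer 3
G0 Z8.1
G0 X0.0 Y0.0
G1 X23.0 Y0.0
G1 X23.0 Y3.0
G1 X8.0 Y3.0
G1 X8.0 Y15.0
G1 X0.0 Y15.0
G1 X0.0 Y0.0
; layer 4
G0 Z10.9
G0 X0.0 Y0.0
G1 X23.0 Y0.0
G1 X23.0 Y3.0
G1 X8.0 Y3.0
G1 X8.0 Y15.0
G1 X0.0 Y15.0
G1 X0.0 Y0.0
; layer 5
G0 Z13.6
G0 X0.0 Y0.0
G1 X23.0 Y0.0
G1 X23.0 Y3.0
G1 X8.0 Y3.0
G1 X8.0 Y15.0
G1 X0.0 Y15.0
G1 X0.0 Y0.0
; layer 6
G0 Z16.3
G0 X0.0 Y0.0
G1 X23.0 Y0.0
G1 X23.0 Y3.0
G1 X8.0 Y3.0
G1 X8.0 Y15.0
G1 X0.0 Y15.0
G1 X0.0 Y0.0
; layer 7
G0 Z19.0
G0 X0.0 Y0.0
G1 X23.0 Y0.0
G1 X23.0 Y3.0
G1 X8.0 Y3.0
G1 X8.0 Y15.0
G1 X0.0 Y15.0
G1 X0.0 Y0.0
M2 ; end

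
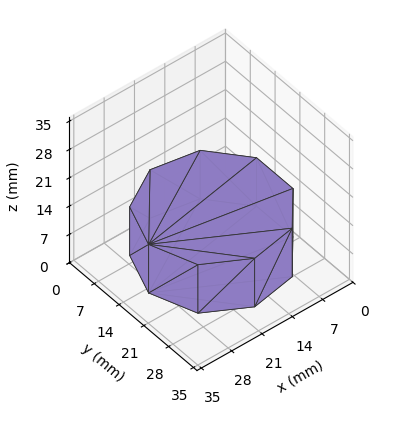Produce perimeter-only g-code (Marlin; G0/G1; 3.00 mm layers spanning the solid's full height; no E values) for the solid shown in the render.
Reading the render: the shape is a regular 9-sided prism (a cylinder approximated with 9 flat sides), circumscribed radius ≈ 15 mm, height ≈ 12 mm (dimensions read to the nearest mm from the axis ticks). For the g-code, the solid's height is divided into equal slices at the stated Δz and each level perimeter traced with G1 moves after a G0 lift.

; perimeter-only toolpath
G21 ; units = mm
G90 ; absolute positioning
G28 ; home
; layer 1
G0 Z3.00
G0 X30.00 Y15.00
G1 X26.49 Y24.64
G1 X17.60 Y29.77
G1 X7.50 Y27.99
G1 X0.90 Y20.13
G1 X0.90 Y9.87
G1 X7.50 Y2.01
G1 X17.60 Y0.23
G1 X26.49 Y5.36
G1 X30.00 Y15.00
; layer 2
G0 Z6.00
G0 X30.00 Y15.00
G1 X26.49 Y24.64
G1 X17.60 Y29.77
G1 X7.50 Y27.99
G1 X0.90 Y20.13
G1 X0.90 Y9.87
G1 X7.50 Y2.01
G1 X17.60 Y0.23
G1 X26.49 Y5.36
G1 X30.00 Y15.00
; layer 3
G0 Z9.00
G0 X30.00 Y15.00
G1 X26.49 Y24.64
G1 X17.60 Y29.77
G1 X7.50 Y27.99
G1 X0.90 Y20.13
G1 X0.90 Y9.87
G1 X7.50 Y2.01
G1 X17.60 Y0.23
G1 X26.49 Y5.36
G1 X30.00 Y15.00
; layer 4
G0 Z12.00
G0 X30.00 Y15.00
G1 X26.49 Y24.64
G1 X17.60 Y29.77
G1 X7.50 Y27.99
G1 X0.90 Y20.13
G1 X0.90 Y9.87
G1 X7.50 Y2.01
G1 X17.60 Y0.23
G1 X26.49 Y5.36
G1 X30.00 Y15.00
M2 ; end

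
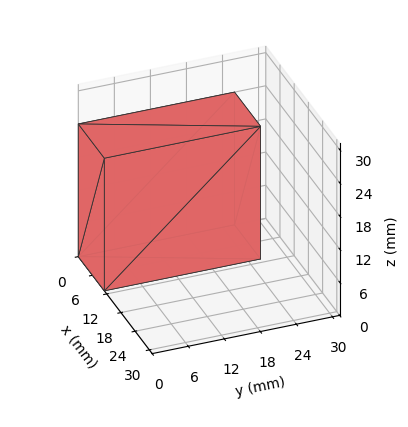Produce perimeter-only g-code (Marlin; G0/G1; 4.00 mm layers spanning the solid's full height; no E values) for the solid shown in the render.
Reading the render: the shape is a rectangular box, roughly 11 × 26 mm footprint and 24 mm tall (dimensions read to the nearest mm from the axis ticks). For the g-code, the solid's height is divided into equal slices at the stated Δz and each level perimeter traced with G1 moves after a G0 lift.

; perimeter-only toolpath
G21 ; units = mm
G90 ; absolute positioning
G28 ; home
; layer 1
G0 Z4.00
G0 X0.00 Y0.00
G1 X11.00 Y0.00
G1 X11.00 Y26.00
G1 X0.00 Y26.00
G1 X0.00 Y0.00
; layer 2
G0 Z8.00
G0 X0.00 Y0.00
G1 X11.00 Y0.00
G1 X11.00 Y26.00
G1 X0.00 Y26.00
G1 X0.00 Y0.00
; layer 3
G0 Z12.00
G0 X0.00 Y0.00
G1 X11.00 Y0.00
G1 X11.00 Y26.00
G1 X0.00 Y26.00
G1 X0.00 Y0.00
; layer 4
G0 Z16.00
G0 X0.00 Y0.00
G1 X11.00 Y0.00
G1 X11.00 Y26.00
G1 X0.00 Y26.00
G1 X0.00 Y0.00
; layer 5
G0 Z20.00
G0 X0.00 Y0.00
G1 X11.00 Y0.00
G1 X11.00 Y26.00
G1 X0.00 Y26.00
G1 X0.00 Y0.00
; layer 6
G0 Z24.00
G0 X0.00 Y0.00
G1 X11.00 Y0.00
G1 X11.00 Y26.00
G1 X0.00 Y26.00
G1 X0.00 Y0.00
M2 ; end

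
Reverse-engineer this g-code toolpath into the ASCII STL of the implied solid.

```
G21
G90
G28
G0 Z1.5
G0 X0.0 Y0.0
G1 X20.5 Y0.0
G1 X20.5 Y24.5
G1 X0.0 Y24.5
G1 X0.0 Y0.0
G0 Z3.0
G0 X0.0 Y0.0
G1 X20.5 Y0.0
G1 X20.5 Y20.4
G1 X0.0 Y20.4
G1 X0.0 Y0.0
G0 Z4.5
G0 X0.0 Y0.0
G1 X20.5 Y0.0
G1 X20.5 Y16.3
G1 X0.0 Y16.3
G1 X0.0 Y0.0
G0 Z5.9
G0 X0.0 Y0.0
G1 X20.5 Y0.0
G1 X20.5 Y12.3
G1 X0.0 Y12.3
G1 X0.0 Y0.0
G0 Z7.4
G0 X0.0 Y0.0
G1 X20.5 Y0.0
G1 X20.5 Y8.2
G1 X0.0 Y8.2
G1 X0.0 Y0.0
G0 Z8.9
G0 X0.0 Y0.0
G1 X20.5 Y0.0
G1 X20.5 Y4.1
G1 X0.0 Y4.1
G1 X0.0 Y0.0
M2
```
solid part
  facet normal 0.0000 0.0000 -1.0000
    outer loop
      vertex 20.5 28.6 0.0
      vertex 20.5 0.0 0.0
      vertex 0.0 0.0 0.0
    endloop
  endfacet
  facet normal 0.0000 0.0000 -1.0000
    outer loop
      vertex 0.0 28.6 0.0
      vertex 20.5 28.6 0.0
      vertex 0.0 0.0 0.0
    endloop
  endfacet
  facet normal 0.0000 -1.0000 0.0000
    outer loop
      vertex 0.0 0.0 0.0
      vertex 20.5 0.0 0.0
      vertex 20.5 0.0 10.4
    endloop
  endfacet
  facet normal 0.0000 -1.0000 0.0000
    outer loop
      vertex 0.0 0.0 0.0
      vertex 20.5 0.0 10.4
      vertex 0.0 0.0 10.4
    endloop
  endfacet
  facet normal 0.0000 0.3417 0.9398
    outer loop
      vertex 0.0 0.0 10.4
      vertex 20.5 0.0 10.4
      vertex 20.5 28.6 0.0
    endloop
  endfacet
  facet normal 0.0000 0.3417 0.9398
    outer loop
      vertex 0.0 0.0 10.4
      vertex 20.5 28.6 0.0
      vertex 0.0 28.6 0.0
    endloop
  endfacet
  facet normal -1.0000 0.0000 0.0000
    outer loop
      vertex 0.0 0.0 10.4
      vertex 0.0 28.6 0.0
      vertex 0.0 0.0 0.0
    endloop
  endfacet
  facet normal 1.0000 0.0000 0.0000
    outer loop
      vertex 20.5 0.0 0.0
      vertex 20.5 28.6 0.0
      vertex 20.5 0.0 10.4
    endloop
  endfacet
endsolid part

The G0 Z moves step by Δz≈1.5 mm. The G1 loops shrink linearly with z, so the solid tapers from its base footprint up to z≈10.4. Closing with a flat bottom cap and the tapered top and triangulating gives 8 facets — a wedge (ramp): 20.5 × 28.6 mm base, rising to 10.4 mm along the y=0 edge and sloping linearly to z=0 at y=28.6.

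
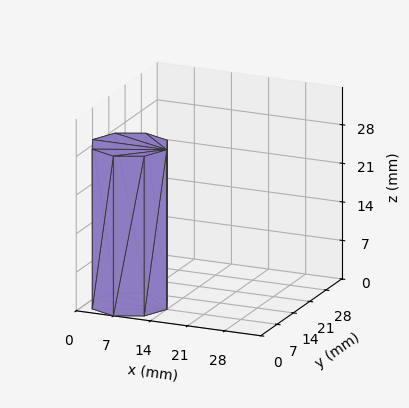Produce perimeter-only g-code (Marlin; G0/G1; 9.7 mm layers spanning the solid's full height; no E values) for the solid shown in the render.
Reading the render: the shape is a regular 8-sided prism (a cylinder approximated with 8 flat sides), circumscribed radius ≈ 7 mm, height ≈ 29 mm (dimensions read to the nearest mm from the axis ticks). For the g-code, the solid's height is divided into equal slices at the stated Δz and each level perimeter traced with G1 moves after a G0 lift.

; perimeter-only toolpath
G21 ; units = mm
G90 ; absolute positioning
G28 ; home
; layer 1
G0 Z9.7
G0 X14.0 Y7.0
G1 X11.9 Y11.9
G1 X7.0 Y14.0
G1 X2.1 Y11.9
G1 X0.0 Y7.0
G1 X2.1 Y2.1
G1 X7.0 Y0.0
G1 X11.9 Y2.1
G1 X14.0 Y7.0
; layer 2
G0 Z19.3
G0 X14.0 Y7.0
G1 X11.9 Y11.9
G1 X7.0 Y14.0
G1 X2.1 Y11.9
G1 X0.0 Y7.0
G1 X2.1 Y2.1
G1 X7.0 Y0.0
G1 X11.9 Y2.1
G1 X14.0 Y7.0
; layer 3
G0 Z29.0
G0 X14.0 Y7.0
G1 X11.9 Y11.9
G1 X7.0 Y14.0
G1 X2.1 Y11.9
G1 X0.0 Y7.0
G1 X2.1 Y2.1
G1 X7.0 Y0.0
G1 X11.9 Y2.1
G1 X14.0 Y7.0
M2 ; end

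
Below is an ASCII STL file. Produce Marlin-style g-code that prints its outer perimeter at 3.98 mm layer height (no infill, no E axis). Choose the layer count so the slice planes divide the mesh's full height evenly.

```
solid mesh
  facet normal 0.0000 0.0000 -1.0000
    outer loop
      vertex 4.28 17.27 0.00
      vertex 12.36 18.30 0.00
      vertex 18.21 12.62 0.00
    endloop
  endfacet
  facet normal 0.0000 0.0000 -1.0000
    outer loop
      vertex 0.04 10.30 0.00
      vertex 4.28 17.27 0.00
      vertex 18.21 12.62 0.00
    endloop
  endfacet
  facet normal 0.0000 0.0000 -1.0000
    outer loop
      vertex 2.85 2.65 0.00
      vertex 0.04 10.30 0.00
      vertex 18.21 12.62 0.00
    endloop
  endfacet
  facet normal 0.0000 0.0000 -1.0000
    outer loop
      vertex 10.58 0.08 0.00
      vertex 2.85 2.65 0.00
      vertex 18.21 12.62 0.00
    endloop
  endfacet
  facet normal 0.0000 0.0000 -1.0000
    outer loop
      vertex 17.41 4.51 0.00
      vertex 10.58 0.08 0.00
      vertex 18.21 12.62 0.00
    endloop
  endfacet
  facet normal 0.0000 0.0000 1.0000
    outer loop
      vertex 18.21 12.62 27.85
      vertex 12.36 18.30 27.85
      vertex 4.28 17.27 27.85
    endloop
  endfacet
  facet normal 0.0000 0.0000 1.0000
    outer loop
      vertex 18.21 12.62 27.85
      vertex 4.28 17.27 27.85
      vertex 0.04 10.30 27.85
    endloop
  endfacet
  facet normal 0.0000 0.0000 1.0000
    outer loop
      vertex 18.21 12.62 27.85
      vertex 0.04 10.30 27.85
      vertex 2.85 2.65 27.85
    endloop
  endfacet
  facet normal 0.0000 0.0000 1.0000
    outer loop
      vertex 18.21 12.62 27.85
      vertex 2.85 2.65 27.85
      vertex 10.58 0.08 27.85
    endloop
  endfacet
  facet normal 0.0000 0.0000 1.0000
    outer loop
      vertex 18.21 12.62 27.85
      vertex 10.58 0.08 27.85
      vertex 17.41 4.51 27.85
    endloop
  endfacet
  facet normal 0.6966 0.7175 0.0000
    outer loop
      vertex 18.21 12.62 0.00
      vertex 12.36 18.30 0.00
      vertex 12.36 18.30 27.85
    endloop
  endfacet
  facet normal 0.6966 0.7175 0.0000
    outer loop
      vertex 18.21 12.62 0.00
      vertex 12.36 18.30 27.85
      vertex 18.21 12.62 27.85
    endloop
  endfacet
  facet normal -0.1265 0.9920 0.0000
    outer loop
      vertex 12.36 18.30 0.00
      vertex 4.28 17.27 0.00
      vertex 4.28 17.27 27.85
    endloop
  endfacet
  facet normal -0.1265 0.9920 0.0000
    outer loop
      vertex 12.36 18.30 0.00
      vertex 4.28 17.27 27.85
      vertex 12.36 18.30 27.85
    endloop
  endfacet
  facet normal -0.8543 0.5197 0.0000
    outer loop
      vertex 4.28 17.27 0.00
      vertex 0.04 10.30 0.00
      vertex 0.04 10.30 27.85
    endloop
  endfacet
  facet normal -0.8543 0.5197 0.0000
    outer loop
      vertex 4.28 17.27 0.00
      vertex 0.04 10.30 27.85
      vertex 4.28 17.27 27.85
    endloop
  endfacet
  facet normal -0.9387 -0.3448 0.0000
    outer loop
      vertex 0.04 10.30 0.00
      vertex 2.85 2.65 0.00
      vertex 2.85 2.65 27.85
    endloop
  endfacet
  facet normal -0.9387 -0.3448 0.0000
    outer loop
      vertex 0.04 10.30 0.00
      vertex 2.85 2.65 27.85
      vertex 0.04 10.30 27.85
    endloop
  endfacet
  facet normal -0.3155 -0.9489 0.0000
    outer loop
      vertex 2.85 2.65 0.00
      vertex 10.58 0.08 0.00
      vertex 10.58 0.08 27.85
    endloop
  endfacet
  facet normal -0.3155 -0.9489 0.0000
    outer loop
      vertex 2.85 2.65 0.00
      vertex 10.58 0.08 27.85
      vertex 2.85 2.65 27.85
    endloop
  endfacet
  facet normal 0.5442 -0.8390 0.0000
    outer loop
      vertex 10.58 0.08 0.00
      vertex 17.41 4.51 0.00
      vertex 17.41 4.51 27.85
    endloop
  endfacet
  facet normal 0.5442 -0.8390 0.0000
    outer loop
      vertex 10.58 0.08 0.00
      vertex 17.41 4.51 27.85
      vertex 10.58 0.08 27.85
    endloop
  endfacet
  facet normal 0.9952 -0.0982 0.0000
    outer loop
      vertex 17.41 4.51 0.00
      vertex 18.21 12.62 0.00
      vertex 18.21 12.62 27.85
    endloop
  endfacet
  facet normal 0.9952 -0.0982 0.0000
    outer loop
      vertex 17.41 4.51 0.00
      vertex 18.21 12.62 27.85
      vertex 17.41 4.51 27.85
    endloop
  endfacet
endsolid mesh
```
; perimeter-only toolpath
G21 ; units = mm
G90 ; absolute positioning
G28 ; home
; layer 1
G0 Z3.98
G0 X18.21 Y12.62
G1 X12.36 Y18.30
G1 X4.28 Y17.27
G1 X0.04 Y10.30
G1 X2.85 Y2.65
G1 X10.58 Y0.08
G1 X17.41 Y4.51
G1 X18.21 Y12.62
; layer 2
G0 Z7.96
G0 X18.21 Y12.62
G1 X12.36 Y18.30
G1 X4.28 Y17.27
G1 X0.04 Y10.30
G1 X2.85 Y2.65
G1 X10.58 Y0.08
G1 X17.41 Y4.51
G1 X18.21 Y12.62
; layer 3
G0 Z11.94
G0 X18.21 Y12.62
G1 X12.36 Y18.30
G1 X4.28 Y17.27
G1 X0.04 Y10.30
G1 X2.85 Y2.65
G1 X10.58 Y0.08
G1 X17.41 Y4.51
G1 X18.21 Y12.62
; layer 4
G0 Z15.91
G0 X18.21 Y12.62
G1 X12.36 Y18.30
G1 X4.28 Y17.27
G1 X0.04 Y10.30
G1 X2.85 Y2.65
G1 X10.58 Y0.08
G1 X17.41 Y4.51
G1 X18.21 Y12.62
; layer 5
G0 Z19.89
G0 X18.21 Y12.62
G1 X12.36 Y18.30
G1 X4.28 Y17.27
G1 X0.04 Y10.30
G1 X2.85 Y2.65
G1 X10.58 Y0.08
G1 X17.41 Y4.51
G1 X18.21 Y12.62
; layer 6
G0 Z23.87
G0 X18.21 Y12.62
G1 X12.36 Y18.30
G1 X4.28 Y17.27
G1 X0.04 Y10.30
G1 X2.85 Y2.65
G1 X10.58 Y0.08
G1 X17.41 Y4.51
G1 X18.21 Y12.62
; layer 7
G0 Z27.85
G0 X18.21 Y12.62
G1 X12.36 Y18.30
G1 X4.28 Y17.27
G1 X0.04 Y10.30
G1 X2.85 Y2.65
G1 X10.58 Y0.08
G1 X17.41 Y4.51
G1 X18.21 Y12.62
M2 ; end

The solid is a regular 7-sided prism (a cylinder approximated with 7 flat sides), circumscribed radius ≈ 9.39 mm, height ≈ 27.9 mm. Slicing at Δz = 3.98 mm — 7 equal slices spanning the solid's height, so layer i sits at z = i·h/7 — gives 7 non-empty perimeters. Each is a 7-segment closed polygon; G0 lifts to the layer z and rapids to the start vertex, then G1 traces the edges.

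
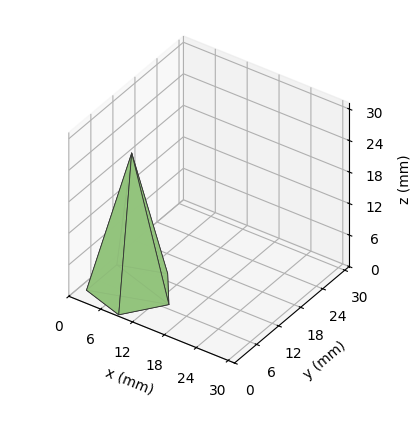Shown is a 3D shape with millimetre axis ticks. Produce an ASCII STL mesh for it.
Reading the render: the shape is a regular 5-sided pyramid, base circumscribed radius ≈ 7 mm, apex at z ≈ 26 mm (dimensions read to the nearest mm from the axis ticks). For the STL, each face is triangulated and given an outward normal.

solid part
  facet normal 0.0000 0.0000 -1.0000
    outer loop
      vertex 1.337 11.114 0.000
      vertex 9.163 13.657 0.000
      vertex 14.000 7.000 0.000
    endloop
  endfacet
  facet normal 0.0000 0.0000 -1.0000
    outer loop
      vertex 1.337 2.886 0.000
      vertex 1.337 11.114 0.000
      vertex 14.000 7.000 0.000
    endloop
  endfacet
  facet normal 0.0000 0.0000 -1.0000
    outer loop
      vertex 9.163 0.343 0.000
      vertex 1.337 2.886 0.000
      vertex 14.000 7.000 0.000
    endloop
  endfacet
  facet normal 0.7905 0.5744 0.2128
    outer loop
      vertex 14.000 7.000 0.000
      vertex 9.163 13.657 0.000
      vertex 7.000 7.000 26.000
    endloop
  endfacet
  facet normal -0.3020 0.9293 0.2128
    outer loop
      vertex 9.163 13.657 0.000
      vertex 1.337 11.114 0.000
      vertex 7.000 7.000 26.000
    endloop
  endfacet
  facet normal -0.9771 0.0000 0.2128
    outer loop
      vertex 1.337 11.114 0.000
      vertex 1.337 2.886 0.000
      vertex 7.000 7.000 26.000
    endloop
  endfacet
  facet normal -0.3020 -0.9293 0.2128
    outer loop
      vertex 1.337 2.886 0.000
      vertex 9.163 0.343 0.000
      vertex 7.000 7.000 26.000
    endloop
  endfacet
  facet normal 0.7905 -0.5744 0.2128
    outer loop
      vertex 9.163 0.343 0.000
      vertex 14.000 7.000 0.000
      vertex 7.000 7.000 26.000
    endloop
  endfacet
endsolid part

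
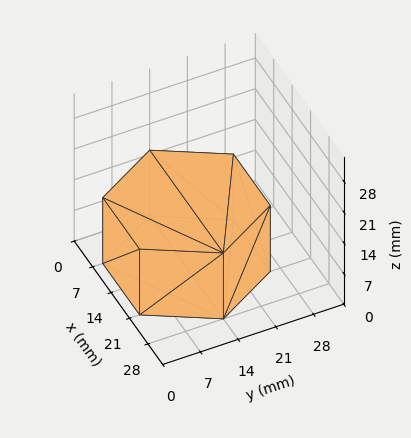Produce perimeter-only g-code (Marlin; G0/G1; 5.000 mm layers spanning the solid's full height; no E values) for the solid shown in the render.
Reading the render: the shape is a regular 6-sided prism (a cylinder approximated with 6 flat sides), circumscribed radius ≈ 14 mm, height ≈ 15 mm (dimensions read to the nearest mm from the axis ticks). For the g-code, the solid's height is divided into equal slices at the stated Δz and each level perimeter traced with G1 moves after a G0 lift.

; perimeter-only toolpath
G21 ; units = mm
G90 ; absolute positioning
G28 ; home
; layer 1
G0 Z5.000
G0 X28.000 Y14.000
G1 X21.000 Y26.124
G1 X7.000 Y26.124
G1 X0.000 Y14.000
G1 X7.000 Y1.876
G1 X21.000 Y1.876
G1 X28.000 Y14.000
; layer 2
G0 Z10.000
G0 X28.000 Y14.000
G1 X21.000 Y26.124
G1 X7.000 Y26.124
G1 X0.000 Y14.000
G1 X7.000 Y1.876
G1 X21.000 Y1.876
G1 X28.000 Y14.000
; layer 3
G0 Z15.000
G0 X28.000 Y14.000
G1 X21.000 Y26.124
G1 X7.000 Y26.124
G1 X0.000 Y14.000
G1 X7.000 Y1.876
G1 X21.000 Y1.876
G1 X28.000 Y14.000
M2 ; end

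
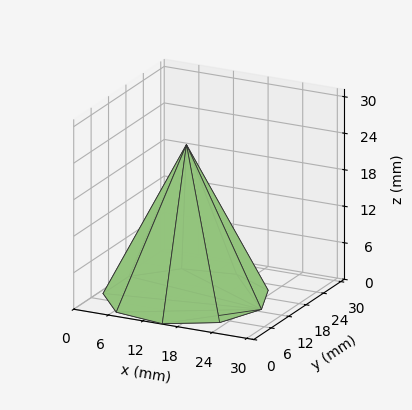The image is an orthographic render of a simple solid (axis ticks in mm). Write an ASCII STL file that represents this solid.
Reading the render: the shape is a regular 9-sided pyramid, base circumscribed radius ≈ 13 mm, apex at z ≈ 25 mm (dimensions read to the nearest mm from the axis ticks). For the STL, each face is triangulated and given an outward normal.

solid part
  facet normal 0.0000 0.0000 -1.0000
    outer loop
      vertex 15.257 25.803 0.000
      vertex 22.959 21.356 0.000
      vertex 26.000 13.000 0.000
    endloop
  endfacet
  facet normal 0.0000 0.0000 -1.0000
    outer loop
      vertex 6.500 24.258 0.000
      vertex 15.257 25.803 0.000
      vertex 26.000 13.000 0.000
    endloop
  endfacet
  facet normal 0.0000 0.0000 -1.0000
    outer loop
      vertex 0.784 17.446 0.000
      vertex 6.500 24.258 0.000
      vertex 26.000 13.000 0.000
    endloop
  endfacet
  facet normal 0.0000 0.0000 -1.0000
    outer loop
      vertex 0.784 8.554 0.000
      vertex 0.784 17.446 0.000
      vertex 26.000 13.000 0.000
    endloop
  endfacet
  facet normal 0.0000 0.0000 -1.0000
    outer loop
      vertex 6.500 1.742 0.000
      vertex 0.784 8.554 0.000
      vertex 26.000 13.000 0.000
    endloop
  endfacet
  facet normal 0.0000 0.0000 -1.0000
    outer loop
      vertex 15.257 0.197 0.000
      vertex 6.500 1.742 0.000
      vertex 26.000 13.000 0.000
    endloop
  endfacet
  facet normal 0.0000 0.0000 -1.0000
    outer loop
      vertex 22.959 4.644 0.000
      vertex 15.257 0.197 0.000
      vertex 26.000 13.000 0.000
    endloop
  endfacet
  facet normal 0.8443 0.3073 0.4390
    outer loop
      vertex 26.000 13.000 0.000
      vertex 22.959 21.356 0.000
      vertex 13.000 13.000 25.000
    endloop
  endfacet
  facet normal 0.4493 0.7781 0.4390
    outer loop
      vertex 22.959 21.356 0.000
      vertex 15.257 25.803 0.000
      vertex 13.000 13.000 25.000
    endloop
  endfacet
  facet normal -0.1561 0.8848 0.4390
    outer loop
      vertex 15.257 25.803 0.000
      vertex 6.500 24.258 0.000
      vertex 13.000 13.000 25.000
    endloop
  endfacet
  facet normal -0.6883 0.5775 0.4390
    outer loop
      vertex 6.500 24.258 0.000
      vertex 0.784 17.446 0.000
      vertex 13.000 13.000 25.000
    endloop
  endfacet
  facet normal -0.8985 0.0000 0.4390
    outer loop
      vertex 0.784 17.446 0.000
      vertex 0.784 8.554 0.000
      vertex 13.000 13.000 25.000
    endloop
  endfacet
  facet normal -0.6883 -0.5775 0.4390
    outer loop
      vertex 0.784 8.554 0.000
      vertex 6.500 1.742 0.000
      vertex 13.000 13.000 25.000
    endloop
  endfacet
  facet normal -0.1561 -0.8848 0.4390
    outer loop
      vertex 6.500 1.742 0.000
      vertex 15.257 0.197 0.000
      vertex 13.000 13.000 25.000
    endloop
  endfacet
  facet normal 0.4493 -0.7781 0.4390
    outer loop
      vertex 15.257 0.197 0.000
      vertex 22.959 4.644 0.000
      vertex 13.000 13.000 25.000
    endloop
  endfacet
  facet normal 0.8443 -0.3073 0.4390
    outer loop
      vertex 22.959 4.644 0.000
      vertex 26.000 13.000 0.000
      vertex 13.000 13.000 25.000
    endloop
  endfacet
endsolid part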